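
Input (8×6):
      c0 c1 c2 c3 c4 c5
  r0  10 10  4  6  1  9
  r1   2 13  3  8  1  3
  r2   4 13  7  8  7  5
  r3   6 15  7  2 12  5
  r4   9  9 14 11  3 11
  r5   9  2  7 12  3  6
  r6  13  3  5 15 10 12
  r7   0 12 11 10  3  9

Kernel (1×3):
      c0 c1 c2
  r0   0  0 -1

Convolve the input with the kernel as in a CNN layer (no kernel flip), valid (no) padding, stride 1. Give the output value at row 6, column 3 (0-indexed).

-12

The receptive field on the input at this output position is [15 10 12]. Elementwise product with the kernel and sum: 12·-1.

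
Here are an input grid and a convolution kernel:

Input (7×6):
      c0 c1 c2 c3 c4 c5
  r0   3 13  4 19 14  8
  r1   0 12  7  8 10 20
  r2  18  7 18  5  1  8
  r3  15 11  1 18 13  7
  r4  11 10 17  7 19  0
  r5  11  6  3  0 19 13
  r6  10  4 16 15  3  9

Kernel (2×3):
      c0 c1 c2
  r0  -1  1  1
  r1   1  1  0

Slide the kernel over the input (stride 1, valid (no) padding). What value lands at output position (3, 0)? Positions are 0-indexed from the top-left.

18

The receptive field on the input at this output position is [15 11 1 / 11 10 17]. Elementwise product with the kernel and sum: 15·-1 + 11·1 + 1·1 + 11·1 + 10·1.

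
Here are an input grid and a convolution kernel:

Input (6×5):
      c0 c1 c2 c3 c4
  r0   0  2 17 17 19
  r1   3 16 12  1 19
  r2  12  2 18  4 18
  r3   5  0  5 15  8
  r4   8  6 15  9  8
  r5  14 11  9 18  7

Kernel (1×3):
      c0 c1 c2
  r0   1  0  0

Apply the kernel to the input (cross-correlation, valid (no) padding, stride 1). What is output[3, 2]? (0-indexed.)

The receptive field on the input at this output position is [5 15 8]. Elementwise product with the kernel and sum: 5·1.

5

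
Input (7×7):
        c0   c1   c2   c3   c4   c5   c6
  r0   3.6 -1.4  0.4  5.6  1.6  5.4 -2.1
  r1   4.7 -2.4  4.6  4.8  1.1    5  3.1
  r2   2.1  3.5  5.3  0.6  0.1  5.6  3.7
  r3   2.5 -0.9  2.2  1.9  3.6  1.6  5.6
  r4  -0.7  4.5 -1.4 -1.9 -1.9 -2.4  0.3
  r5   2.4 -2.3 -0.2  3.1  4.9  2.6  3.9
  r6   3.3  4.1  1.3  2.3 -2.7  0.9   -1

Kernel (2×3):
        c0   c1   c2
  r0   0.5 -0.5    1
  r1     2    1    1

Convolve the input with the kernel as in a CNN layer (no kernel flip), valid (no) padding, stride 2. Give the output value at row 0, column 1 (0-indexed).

14.1

The receptive field on the input at this output position is [0.4 5.6 1.6 / 4.6 4.8 1.1]. Elementwise product with the kernel and sum: 0.4·0.5 + 5.6·-0.5 + 1.6·1 + 4.6·2 + 4.8·1 + 1.1·1.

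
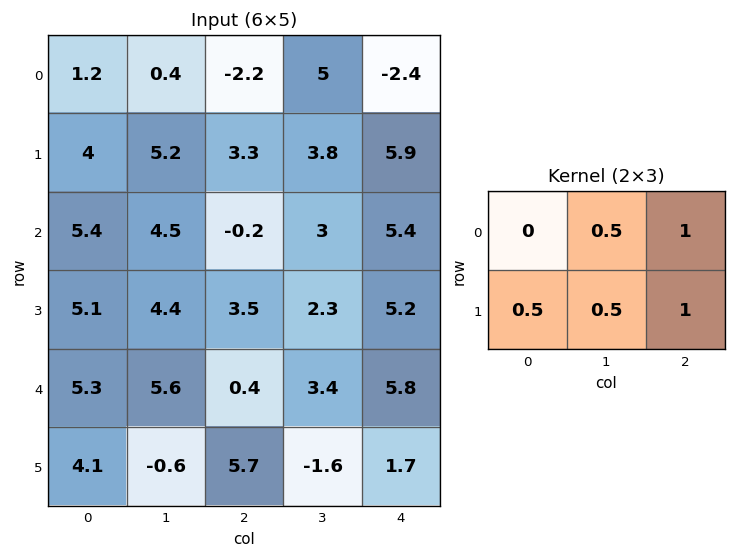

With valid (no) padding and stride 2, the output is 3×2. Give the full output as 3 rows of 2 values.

Output[0,0]: The receptive field on the input at this output position is [1.2 0.4 -2.2 / 4 5.2 3.3]. Elementwise product with the kernel and sum: 0.4·0.5 + -2.2·1 + 4·0.5 + 5.2·0.5 + 3.3·1.

5.9 9.55
10.3 15
10.65 11.25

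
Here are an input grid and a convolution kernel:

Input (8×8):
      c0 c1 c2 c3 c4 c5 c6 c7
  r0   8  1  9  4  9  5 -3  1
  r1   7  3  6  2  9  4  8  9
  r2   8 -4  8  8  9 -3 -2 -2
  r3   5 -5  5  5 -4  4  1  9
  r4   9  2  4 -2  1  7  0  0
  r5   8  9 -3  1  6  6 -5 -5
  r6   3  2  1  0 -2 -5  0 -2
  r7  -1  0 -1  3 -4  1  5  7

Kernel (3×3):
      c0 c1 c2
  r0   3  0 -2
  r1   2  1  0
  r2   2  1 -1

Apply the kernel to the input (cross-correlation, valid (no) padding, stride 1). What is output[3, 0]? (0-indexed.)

53

The receptive field on the input at this output position is [5 -5 5 / 9 2 4 / 8 9 -3]. Elementwise product with the kernel and sum: 5·3 + 5·-2 + 9·2 + 2·1 + 8·2 + 9·1 + -3·-1.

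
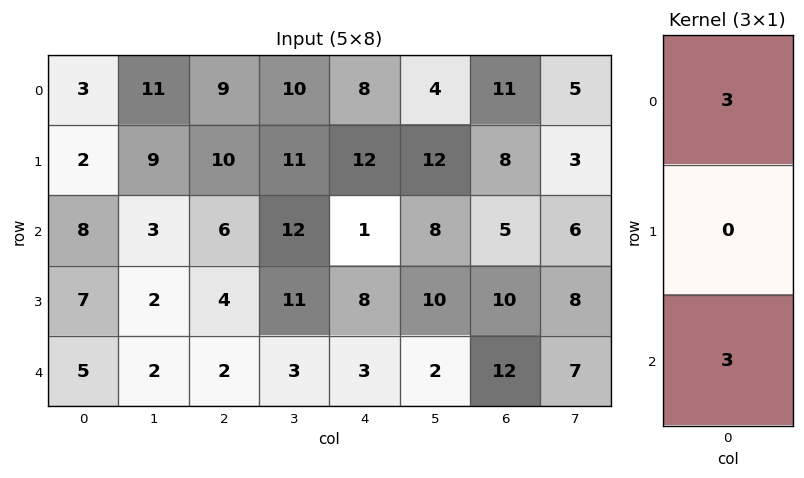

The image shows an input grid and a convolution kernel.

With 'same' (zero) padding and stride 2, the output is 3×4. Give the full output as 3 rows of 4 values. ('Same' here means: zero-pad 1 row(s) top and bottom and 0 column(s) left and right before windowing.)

6 30 36 24
27 42 60 54
21 12 24 30

Output[0,0]: The receptive field on the zero-padded input at this output position is [0 / 3 / 2]. Elementwise product with the kernel and sum: 0·3 + 2·3.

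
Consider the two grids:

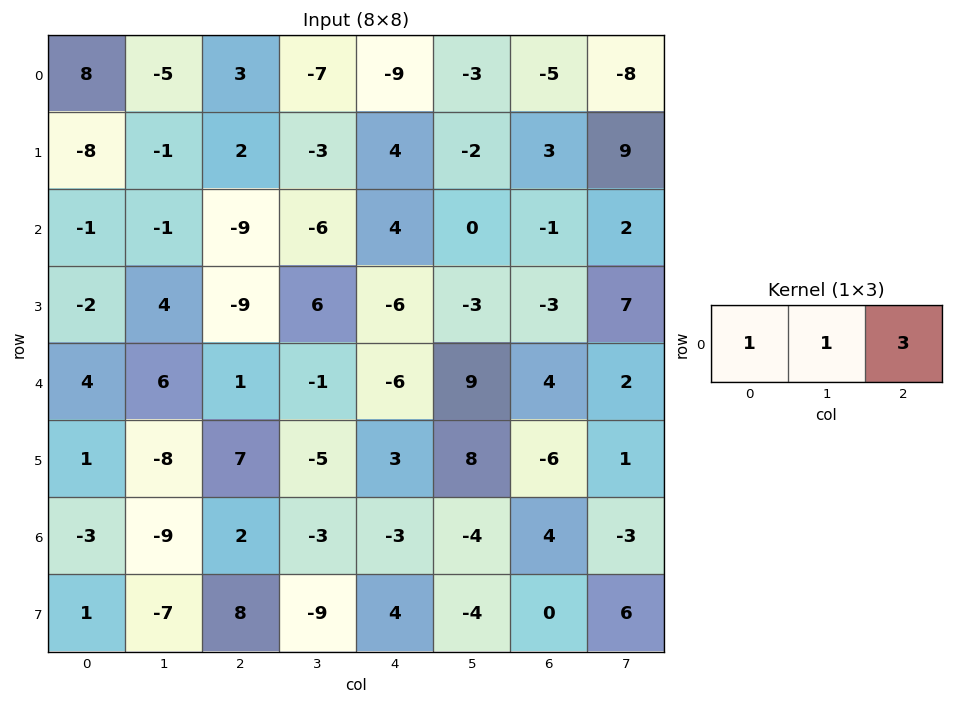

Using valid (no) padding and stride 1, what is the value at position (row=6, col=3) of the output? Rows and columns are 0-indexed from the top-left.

The receptive field on the input at this output position is [-3 -3 -4]. Elementwise product with the kernel and sum: -3·1 + -3·1 + -4·3.

-18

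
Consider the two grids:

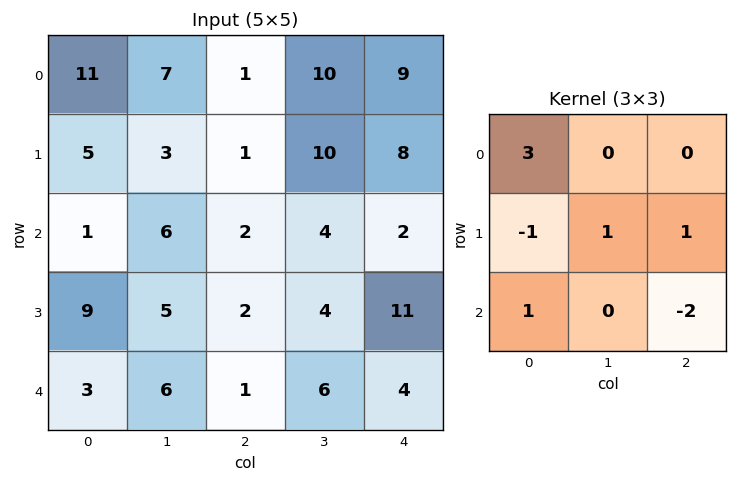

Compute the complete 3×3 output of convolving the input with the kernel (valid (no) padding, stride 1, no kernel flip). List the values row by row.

29 27 18
27 6 -13
2 13 12

Output[0,0]: The receptive field on the input at this output position is [11 7 1 / 5 3 1 / 1 6 2]. Elementwise product with the kernel and sum: 11·3 + 5·-1 + 3·1 + 1·1 + 1·1 + 2·-2.
Output[0,1]: The receptive field on the input at this output position is [7 1 10 / 3 1 10 / 6 2 4]. Elementwise product with the kernel and sum: 7·3 + 3·-1 + 1·1 + 10·1 + 6·1 + 4·-2.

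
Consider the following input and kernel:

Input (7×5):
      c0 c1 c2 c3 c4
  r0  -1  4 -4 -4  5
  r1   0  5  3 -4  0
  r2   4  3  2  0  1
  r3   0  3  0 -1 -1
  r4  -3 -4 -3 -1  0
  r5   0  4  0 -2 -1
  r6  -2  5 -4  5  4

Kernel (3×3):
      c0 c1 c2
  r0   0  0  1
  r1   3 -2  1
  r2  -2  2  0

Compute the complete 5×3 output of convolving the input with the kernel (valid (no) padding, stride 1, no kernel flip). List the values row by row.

Output[0,0]: The receptive field on the input at this output position is [-1 4 -4 / 0 5 3 / 4 3 2]. Elementwise product with the kernel and sum: -4·1 + 0·3 + 5·-2 + 3·1 + 4·-2 + 3·2.
Output[0,1]: The receptive field on the input at this output position is [4 -4 -4 / 5 3 -4 / 3 2 0]. Elementwise product with the kernel and sum: -4·1 + 5·3 + 3·-2 + -4·1 + 3·-2 + 2·2.

-13 -1 18
17 -5 5
-6 10 6
4 -16 -12
3 -9 21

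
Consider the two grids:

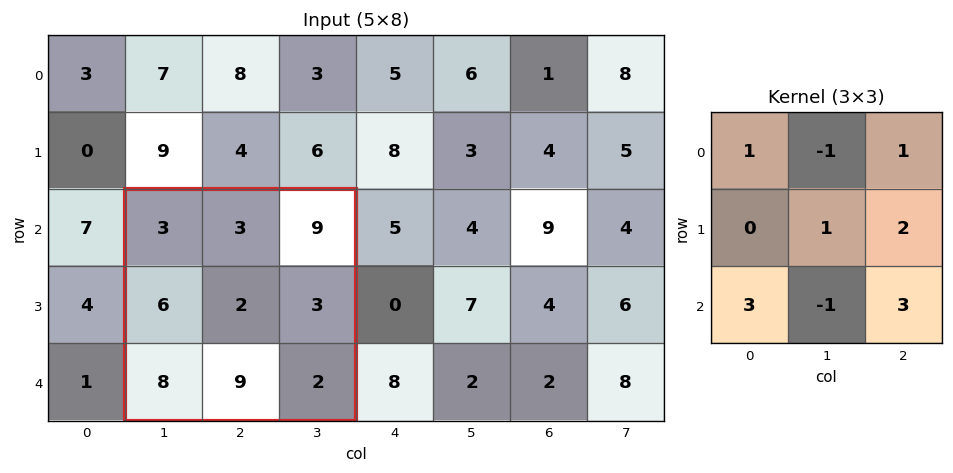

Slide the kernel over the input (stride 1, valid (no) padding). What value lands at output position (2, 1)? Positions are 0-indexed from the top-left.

38

The receptive field on the input at this output position is [3 3 9 / 6 2 3 / 8 9 2]. Elementwise product with the kernel and sum: 3·1 + 3·-1 + 9·1 + 2·1 + 3·2 + 8·3 + 9·-1 + 2·3.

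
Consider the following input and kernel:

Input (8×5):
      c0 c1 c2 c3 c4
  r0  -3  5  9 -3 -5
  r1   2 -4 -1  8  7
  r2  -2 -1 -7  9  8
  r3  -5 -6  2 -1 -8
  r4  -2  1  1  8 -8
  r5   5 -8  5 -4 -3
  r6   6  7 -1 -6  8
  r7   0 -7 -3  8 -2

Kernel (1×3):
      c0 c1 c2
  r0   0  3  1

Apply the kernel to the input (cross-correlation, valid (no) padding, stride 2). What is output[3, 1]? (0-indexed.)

-10

The receptive field on the input at this output position is [-1 -6 8]. Elementwise product with the kernel and sum: -6·3 + 8·1.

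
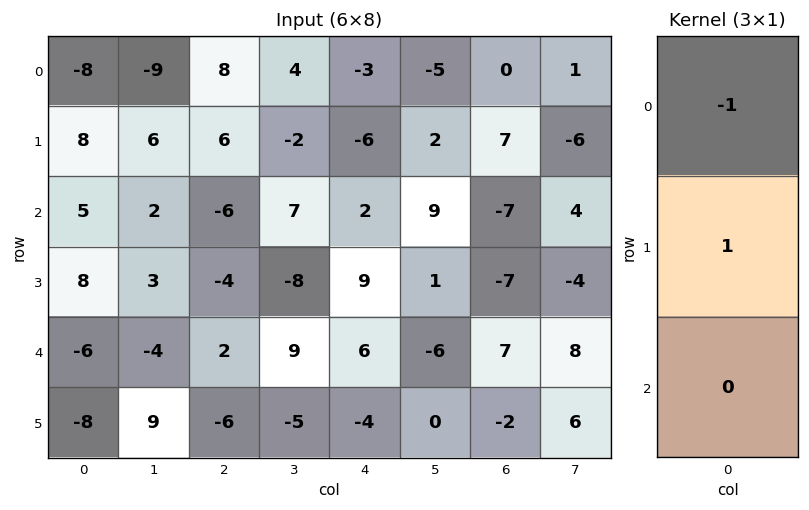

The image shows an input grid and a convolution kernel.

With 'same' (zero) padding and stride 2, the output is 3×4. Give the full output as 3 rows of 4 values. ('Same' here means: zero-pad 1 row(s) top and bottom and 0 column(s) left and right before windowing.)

Output[0,0]: The receptive field on the zero-padded input at this output position is [0 / -8 / 8]. Elementwise product with the kernel and sum: 0·-1 + -8·1.
Output[0,1]: The receptive field on the zero-padded input at this output position is [0 / 8 / 6]. Elementwise product with the kernel and sum: 0·-1 + 8·1.

-8 8 -3 0
-3 -12 8 -14
-14 6 -3 14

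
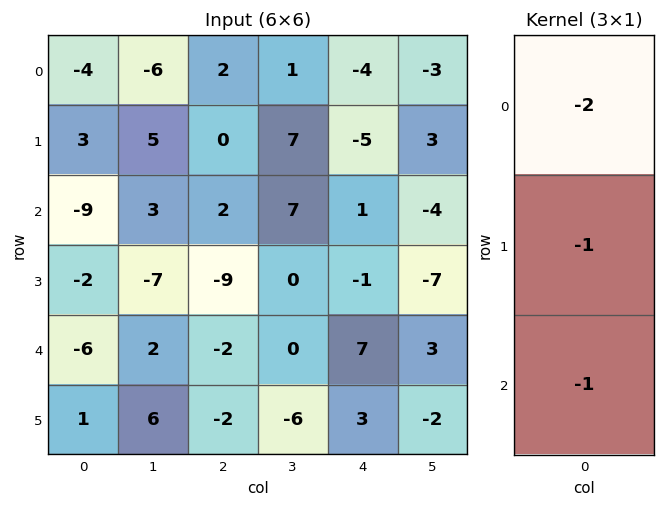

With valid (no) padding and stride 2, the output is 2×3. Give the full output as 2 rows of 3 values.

Output[0,0]: The receptive field on the input at this output position is [-4 / 3 / -9]. Elementwise product with the kernel and sum: -4·-2 + 3·-1 + -9·-1.
Output[0,1]: The receptive field on the input at this output position is [2 / 0 / 2]. Elementwise product with the kernel and sum: 2·-2 + 0·-1 + 2·-1.

14 -6 12
26 7 -8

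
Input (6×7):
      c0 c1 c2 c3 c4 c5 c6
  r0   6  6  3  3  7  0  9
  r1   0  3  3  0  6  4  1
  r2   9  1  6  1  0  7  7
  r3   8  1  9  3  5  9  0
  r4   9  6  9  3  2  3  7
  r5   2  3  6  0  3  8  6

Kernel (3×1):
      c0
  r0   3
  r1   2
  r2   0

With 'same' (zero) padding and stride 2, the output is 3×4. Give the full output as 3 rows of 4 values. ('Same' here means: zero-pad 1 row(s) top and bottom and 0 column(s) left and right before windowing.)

12 6 14 18
18 21 18 17
42 45 19 14

Output[0,0]: The receptive field on the zero-padded input at this output position is [0 / 6 / 0]. Elementwise product with the kernel and sum: 0·3 + 6·2.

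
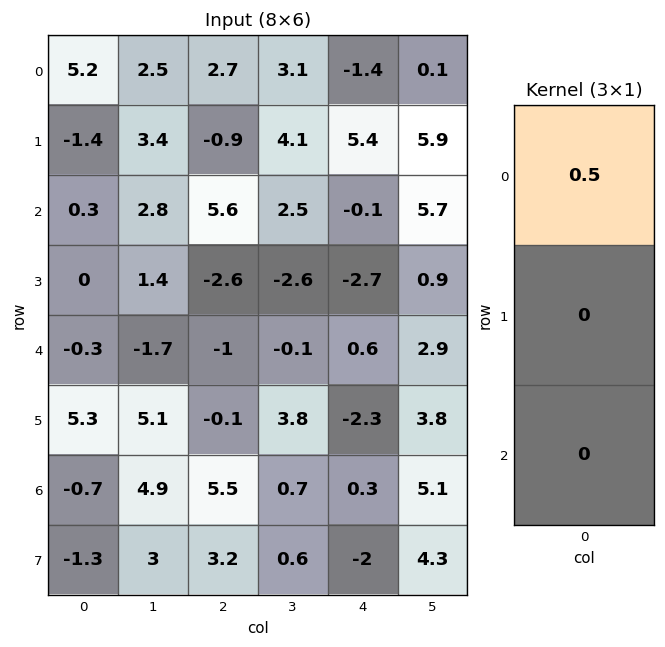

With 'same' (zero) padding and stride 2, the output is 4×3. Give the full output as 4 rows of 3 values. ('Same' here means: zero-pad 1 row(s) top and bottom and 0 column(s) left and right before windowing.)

Output[0,0]: The receptive field on the zero-padded input at this output position is [0 / 5.2 / -1.4]. Elementwise product with the kernel and sum: 0·0.5.

0 0 0
-0.7 -0.45 2.7
0 -1.3 -1.35
2.65 -0.05 -1.15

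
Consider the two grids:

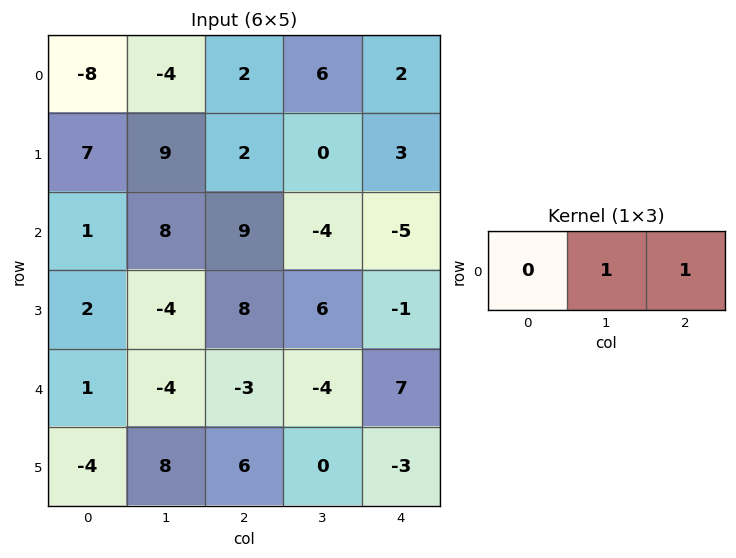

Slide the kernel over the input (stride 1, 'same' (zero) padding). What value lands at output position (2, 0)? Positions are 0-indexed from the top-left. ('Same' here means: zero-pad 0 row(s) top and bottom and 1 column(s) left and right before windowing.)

The receptive field on the zero-padded input at this output position is [0 1 8]. Elementwise product with the kernel and sum: 1·1 + 8·1.

9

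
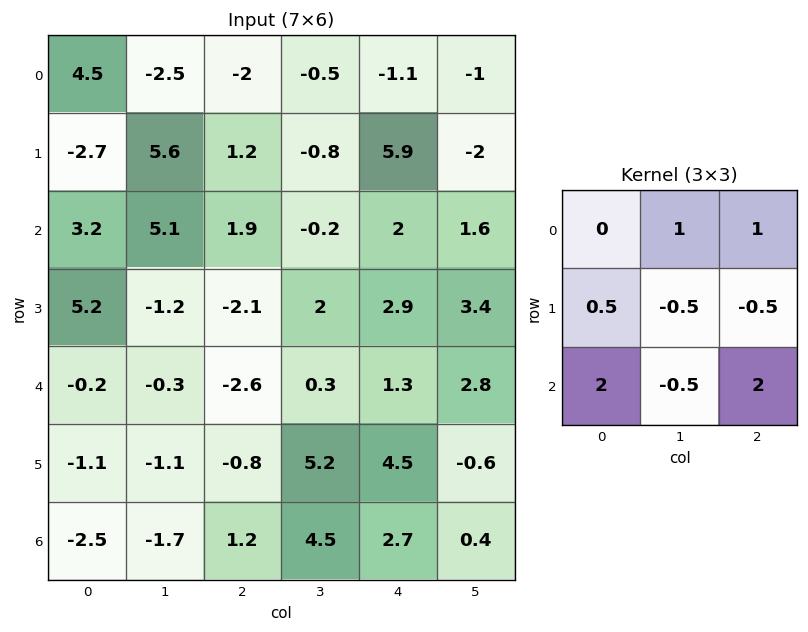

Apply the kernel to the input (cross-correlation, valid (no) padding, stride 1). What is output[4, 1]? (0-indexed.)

The receptive field on the input at this output position is [-0.3 -2.6 0.3 / -1.1 -0.8 5.2 / -1.7 1.2 4.5]. Elementwise product with the kernel and sum: -2.6·1 + 0.3·1 + -1.1·0.5 + -0.8·-0.5 + 5.2·-0.5 + -1.7·2 + 1.2·-0.5 + 4.5·2.

-0.05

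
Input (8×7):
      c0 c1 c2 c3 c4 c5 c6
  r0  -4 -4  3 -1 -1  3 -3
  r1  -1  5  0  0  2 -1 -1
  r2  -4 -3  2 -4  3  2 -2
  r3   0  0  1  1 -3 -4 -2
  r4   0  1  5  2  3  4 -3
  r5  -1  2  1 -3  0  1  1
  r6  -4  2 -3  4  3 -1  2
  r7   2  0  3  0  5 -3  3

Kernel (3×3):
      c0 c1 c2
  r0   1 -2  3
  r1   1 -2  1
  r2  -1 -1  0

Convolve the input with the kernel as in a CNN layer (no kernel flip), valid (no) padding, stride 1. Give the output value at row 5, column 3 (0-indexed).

-8

The receptive field on the input at this output position is [-3 0 1 / 4 3 -1 / 0 5 -3]. Elementwise product with the kernel and sum: -3·1 + 0·-2 + 1·3 + 4·1 + 3·-2 + -1·1 + 0·-1 + 5·-1.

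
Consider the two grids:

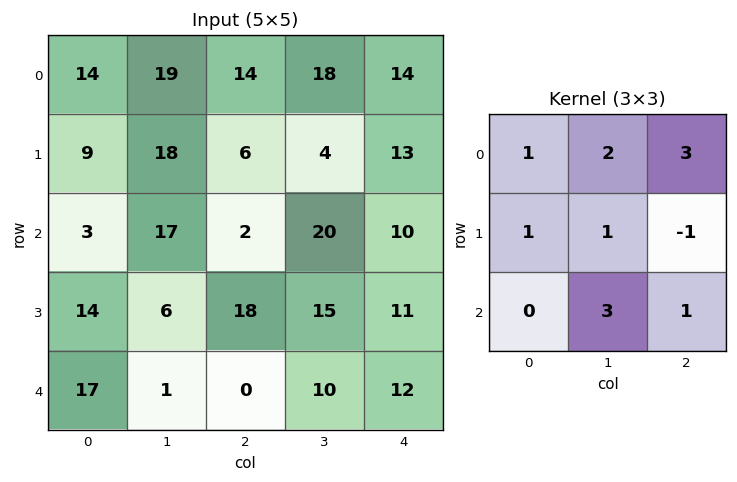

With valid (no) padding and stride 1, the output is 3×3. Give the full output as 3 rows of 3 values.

168 147 159
117 110 121
48 100 136

Output[0,0]: The receptive field on the input at this output position is [14 19 14 / 9 18 6 / 3 17 2]. Elementwise product with the kernel and sum: 14·1 + 19·2 + 14·3 + 9·1 + 18·1 + 6·-1 + 17·3 + 2·1.
Output[0,1]: The receptive field on the input at this output position is [19 14 18 / 18 6 4 / 17 2 20]. Elementwise product with the kernel and sum: 19·1 + 14·2 + 18·3 + 18·1 + 6·1 + 4·-1 + 2·3 + 20·1.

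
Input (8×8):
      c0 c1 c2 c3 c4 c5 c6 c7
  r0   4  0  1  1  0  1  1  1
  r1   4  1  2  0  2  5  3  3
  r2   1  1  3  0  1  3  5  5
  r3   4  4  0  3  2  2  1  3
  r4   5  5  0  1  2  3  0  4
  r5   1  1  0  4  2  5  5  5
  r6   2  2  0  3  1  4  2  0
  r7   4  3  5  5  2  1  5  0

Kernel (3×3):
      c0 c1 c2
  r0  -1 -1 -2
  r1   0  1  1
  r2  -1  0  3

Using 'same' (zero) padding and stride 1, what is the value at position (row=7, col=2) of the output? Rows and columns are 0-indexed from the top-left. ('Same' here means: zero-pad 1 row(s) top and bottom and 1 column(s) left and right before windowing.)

The receptive field on the zero-padded input at this output position is [2 0 3 / 3 5 5 / 0 0 0]. Elementwise product with the kernel and sum: 2·-1 + 0·-1 + 3·-2 + 5·1 + 5·1 + 0·-1 + 0·3.

2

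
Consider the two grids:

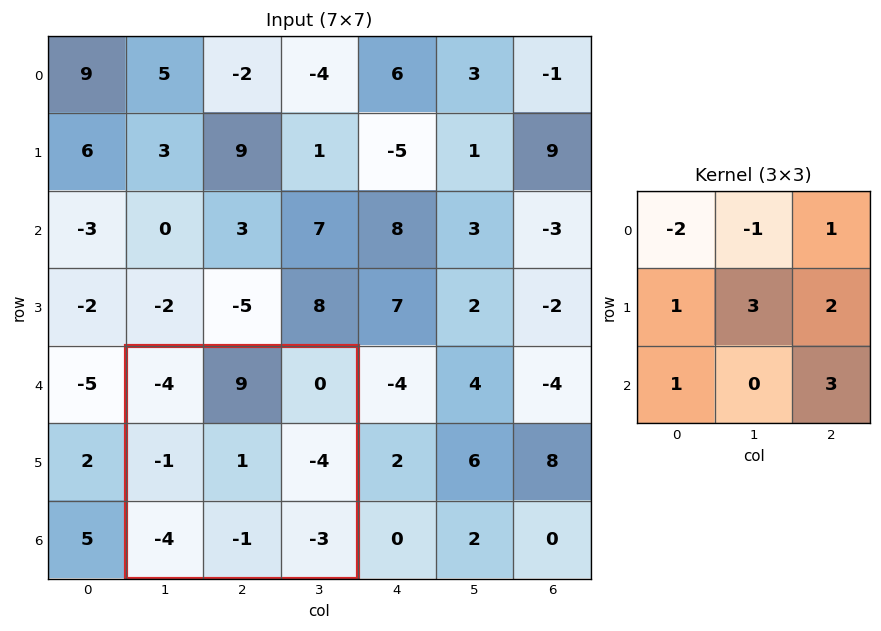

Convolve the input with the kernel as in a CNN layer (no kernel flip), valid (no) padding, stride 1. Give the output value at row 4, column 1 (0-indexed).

The receptive field on the input at this output position is [-4 9 0 / -1 1 -4 / -4 -1 -3]. Elementwise product with the kernel and sum: -4·-2 + 9·-1 + 0·1 + -1·1 + 1·3 + -4·2 + -4·1 + -3·3.

-20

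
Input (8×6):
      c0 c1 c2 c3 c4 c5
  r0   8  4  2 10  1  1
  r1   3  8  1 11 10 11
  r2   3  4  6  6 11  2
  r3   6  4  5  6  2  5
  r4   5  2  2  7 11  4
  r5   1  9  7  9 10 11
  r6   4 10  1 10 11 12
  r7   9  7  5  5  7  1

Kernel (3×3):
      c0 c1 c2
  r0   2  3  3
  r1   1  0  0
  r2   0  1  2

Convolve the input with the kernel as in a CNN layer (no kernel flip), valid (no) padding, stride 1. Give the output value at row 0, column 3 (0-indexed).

52

The receptive field on the input at this output position is [10 1 1 / 11 10 11 / 6 11 2]. Elementwise product with the kernel and sum: 10·2 + 1·3 + 1·3 + 11·1 + 11·1 + 2·2.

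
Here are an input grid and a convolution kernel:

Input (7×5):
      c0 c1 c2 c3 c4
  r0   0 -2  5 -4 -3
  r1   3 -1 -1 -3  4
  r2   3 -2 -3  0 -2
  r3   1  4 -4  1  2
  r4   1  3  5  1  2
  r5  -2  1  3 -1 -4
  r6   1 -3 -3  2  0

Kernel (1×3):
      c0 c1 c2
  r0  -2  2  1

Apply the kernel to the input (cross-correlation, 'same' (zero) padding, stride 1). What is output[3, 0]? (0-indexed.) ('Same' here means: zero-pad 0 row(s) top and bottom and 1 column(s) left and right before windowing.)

6

The receptive field on the zero-padded input at this output position is [0 1 4]. Elementwise product with the kernel and sum: 0·-2 + 1·2 + 4·1.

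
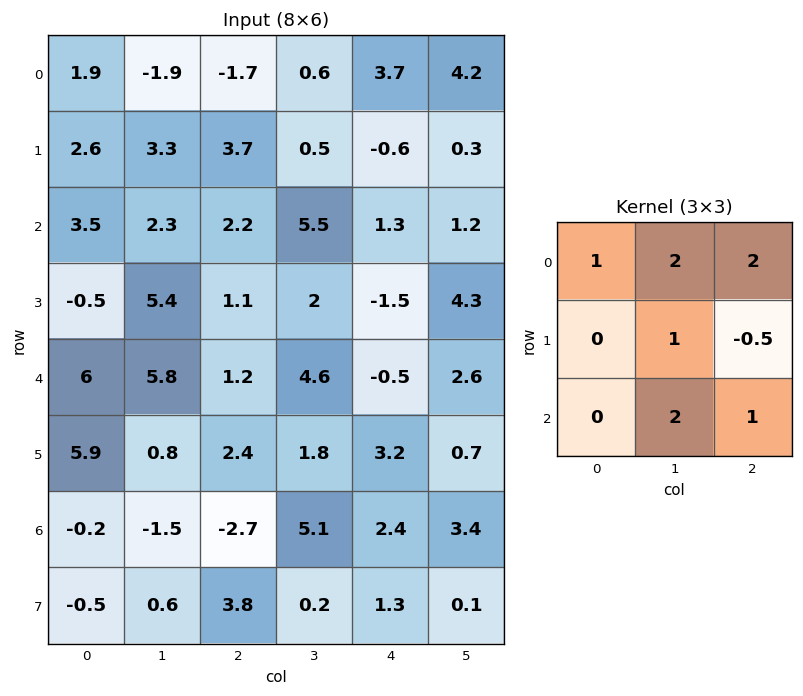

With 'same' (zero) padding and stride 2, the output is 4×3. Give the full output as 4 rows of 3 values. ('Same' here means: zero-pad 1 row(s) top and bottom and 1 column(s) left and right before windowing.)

Output[0,0]: The receptive field on the zero-padded input at this output position is [0 0 0 / 0 1.9 -1.9 / 0 2.6 3.3]. Elementwise product with the kernel and sum: 0·1 + 0·2 + 0·2 + 1.9·1 + -1.9·-0.5 + 2.6·2 + 3.3·1.
Output[0,1]: The receptive field on the zero-padded input at this output position is [0 0 0 / -1.9 -1.7 0.6 / 3.3 3.7 0.5]. Elementwise product with the kernel and sum: 0·1 + 0·2 + 0·2 + -1.7·1 + 0.6·-0.5 + 3.7·2 + 0.5·1.

11.35 5.9 0.7
18.55 15.35 1.9
25.5 17.1 12.9
13.55 11.75 13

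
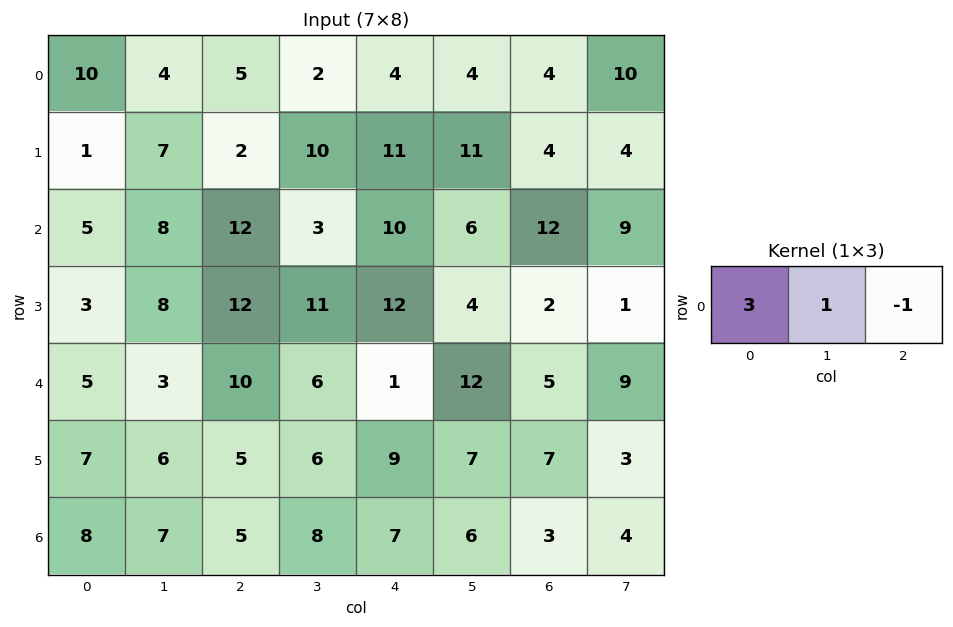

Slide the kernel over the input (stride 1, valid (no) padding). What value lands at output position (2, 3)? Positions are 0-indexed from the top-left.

The receptive field on the input at this output position is [3 10 6]. Elementwise product with the kernel and sum: 3·3 + 10·1 + 6·-1.

13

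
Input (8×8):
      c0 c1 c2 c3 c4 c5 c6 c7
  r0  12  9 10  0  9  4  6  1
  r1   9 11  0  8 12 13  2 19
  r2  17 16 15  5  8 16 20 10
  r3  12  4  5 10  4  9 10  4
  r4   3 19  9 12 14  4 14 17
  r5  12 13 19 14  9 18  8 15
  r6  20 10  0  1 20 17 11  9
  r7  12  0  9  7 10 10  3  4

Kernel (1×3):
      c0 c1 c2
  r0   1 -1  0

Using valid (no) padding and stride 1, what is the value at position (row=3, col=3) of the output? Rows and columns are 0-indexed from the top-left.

6

The receptive field on the input at this output position is [10 4 9]. Elementwise product with the kernel and sum: 10·1 + 4·-1.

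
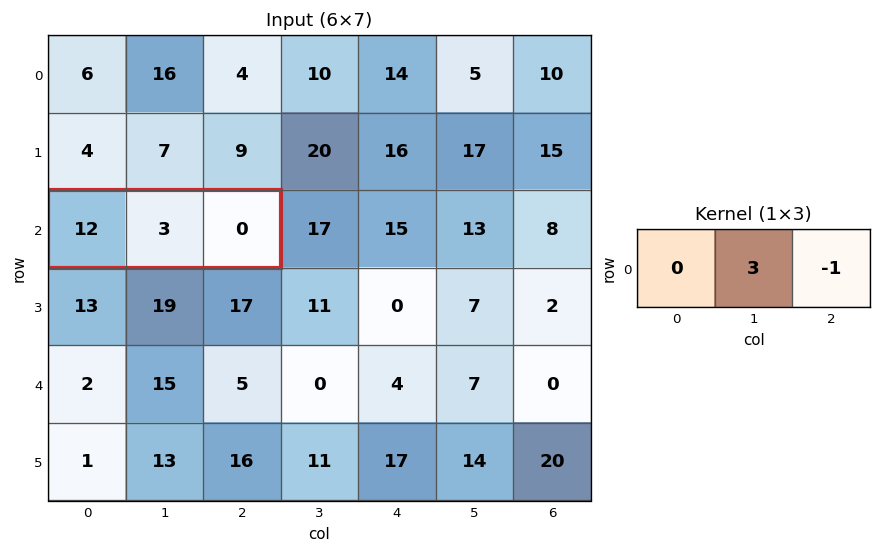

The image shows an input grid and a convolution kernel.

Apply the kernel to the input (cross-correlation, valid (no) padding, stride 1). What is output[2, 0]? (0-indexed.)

9

The receptive field on the input at this output position is [12 3 0]. Elementwise product with the kernel and sum: 3·3 + 0·-1.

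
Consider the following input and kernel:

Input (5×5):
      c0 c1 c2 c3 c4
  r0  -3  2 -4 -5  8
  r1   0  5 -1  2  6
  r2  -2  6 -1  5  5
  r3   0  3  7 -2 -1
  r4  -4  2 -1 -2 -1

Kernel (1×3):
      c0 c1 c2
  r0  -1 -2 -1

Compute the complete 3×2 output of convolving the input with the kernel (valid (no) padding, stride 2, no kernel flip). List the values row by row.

Output[0,0]: The receptive field on the input at this output position is [-3 2 -4]. Elementwise product with the kernel and sum: -3·-1 + 2·-2 + -4·-1.
Output[0,1]: The receptive field on the input at this output position is [-4 -5 8]. Elementwise product with the kernel and sum: -4·-1 + -5·-2 + 8·-1.

3 6
-9 -14
1 6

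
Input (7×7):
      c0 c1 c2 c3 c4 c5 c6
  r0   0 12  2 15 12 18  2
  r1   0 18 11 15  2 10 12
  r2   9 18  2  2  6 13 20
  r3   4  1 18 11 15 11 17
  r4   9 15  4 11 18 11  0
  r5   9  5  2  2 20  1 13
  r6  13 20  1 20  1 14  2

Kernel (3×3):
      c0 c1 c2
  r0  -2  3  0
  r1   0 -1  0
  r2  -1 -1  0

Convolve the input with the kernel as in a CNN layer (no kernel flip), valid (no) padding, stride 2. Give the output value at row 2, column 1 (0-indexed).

2

The receptive field on the input at this output position is [4 11 18 / 2 2 20 / 1 20 1]. Elementwise product with the kernel and sum: 4·-2 + 11·3 + 2·-1 + 1·-1 + 20·-1.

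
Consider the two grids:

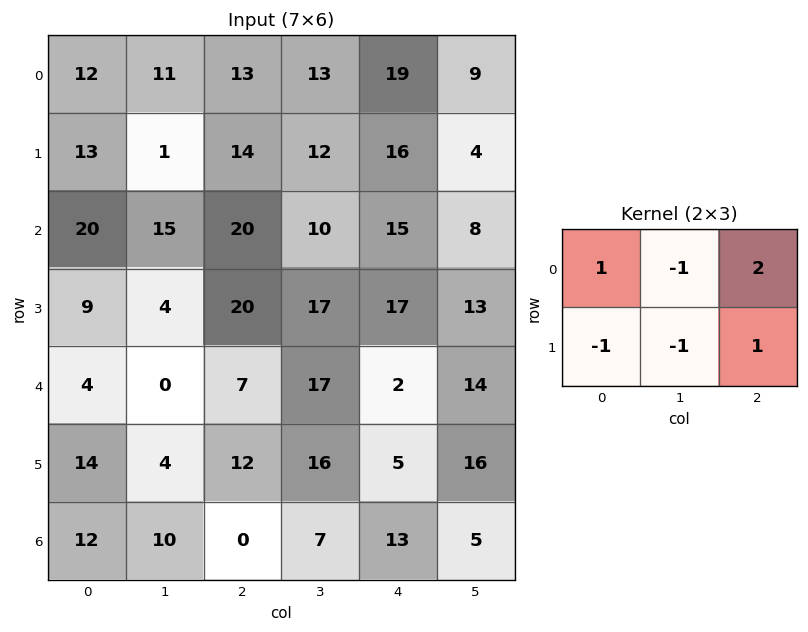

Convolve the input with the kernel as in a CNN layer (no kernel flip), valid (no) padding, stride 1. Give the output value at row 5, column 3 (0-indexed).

The receptive field on the input at this output position is [16 5 16 / 7 13 5]. Elementwise product with the kernel and sum: 16·1 + 5·-1 + 16·2 + 7·-1 + 13·-1 + 5·1.

28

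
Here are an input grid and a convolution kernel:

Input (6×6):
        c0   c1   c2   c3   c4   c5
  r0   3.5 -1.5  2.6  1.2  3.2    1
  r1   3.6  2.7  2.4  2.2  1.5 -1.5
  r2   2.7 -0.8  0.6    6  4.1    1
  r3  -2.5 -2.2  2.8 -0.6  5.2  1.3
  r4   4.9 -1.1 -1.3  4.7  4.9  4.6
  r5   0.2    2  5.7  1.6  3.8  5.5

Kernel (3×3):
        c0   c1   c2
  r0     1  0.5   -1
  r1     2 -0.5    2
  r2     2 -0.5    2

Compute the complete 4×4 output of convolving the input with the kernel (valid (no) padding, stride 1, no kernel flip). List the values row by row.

Output[0,0]: The receptive field on the input at this output position is [3.5 -1.5 2.6 / 3.6 2.7 2.4 / 2.7 -0.8 0.6]. Elementwise product with the kernel and sum: 3.5·1 + -1.5·0.5 + 2.6·-1 + 3.6·2 + 2.7·-0.5 + 2.4·2 + 2.7·2 + -0.8·-0.5 + 0.6·2.

17.8 17.3 13.1 14.4
11.25 4.8 24.7 15.2
11.15 -5.65 20.65 22
12.15 12 20.35 29.15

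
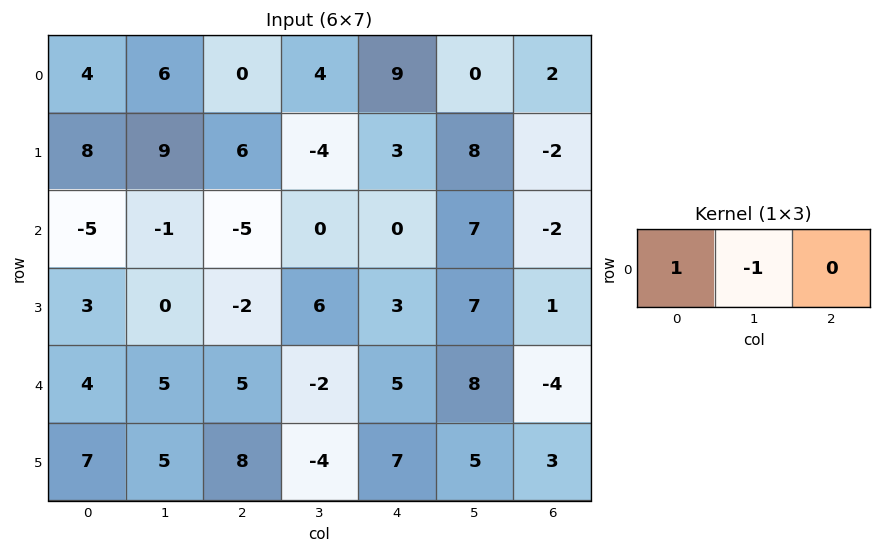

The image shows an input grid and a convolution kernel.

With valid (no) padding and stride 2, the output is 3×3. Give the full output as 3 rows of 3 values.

-2 -4 9
-4 -5 -7
-1 7 -3

Output[0,0]: The receptive field on the input at this output position is [4 6 0]. Elementwise product with the kernel and sum: 4·1 + 6·-1.
Output[0,1]: The receptive field on the input at this output position is [0 4 9]. Elementwise product with the kernel and sum: 0·1 + 4·-1.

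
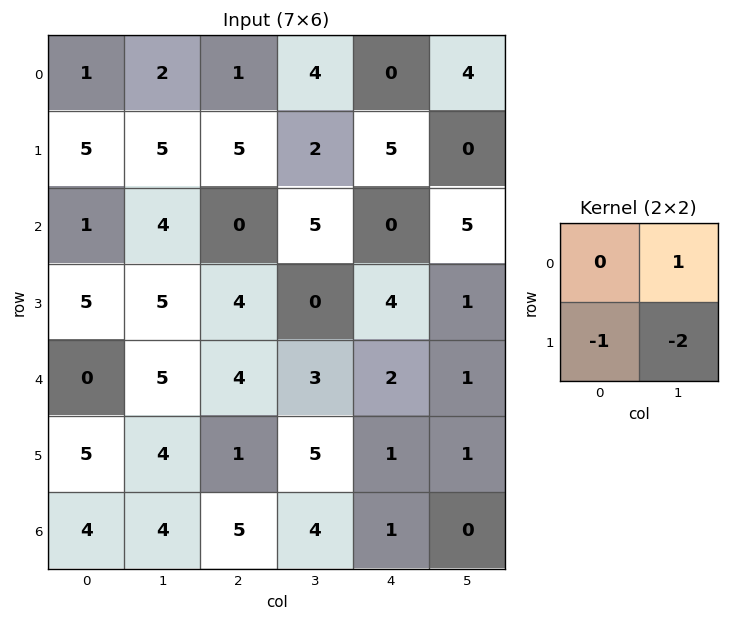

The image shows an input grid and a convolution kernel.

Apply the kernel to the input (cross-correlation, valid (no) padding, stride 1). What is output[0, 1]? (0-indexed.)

The receptive field on the input at this output position is [2 1 / 5 5]. Elementwise product with the kernel and sum: 1·1 + 5·-1 + 5·-2.

-14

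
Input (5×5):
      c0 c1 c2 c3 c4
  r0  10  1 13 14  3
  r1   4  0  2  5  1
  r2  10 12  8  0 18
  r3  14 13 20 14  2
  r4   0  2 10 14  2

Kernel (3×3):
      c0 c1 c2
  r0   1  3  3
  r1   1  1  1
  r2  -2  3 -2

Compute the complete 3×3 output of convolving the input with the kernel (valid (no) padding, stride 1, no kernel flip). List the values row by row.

58 89 20
11 47 44
103 81 116

Output[0,0]: The receptive field on the input at this output position is [10 1 13 / 4 0 2 / 10 12 8]. Elementwise product with the kernel and sum: 10·1 + 1·3 + 13·3 + 4·1 + 0·1 + 2·1 + 10·-2 + 12·3 + 8·-2.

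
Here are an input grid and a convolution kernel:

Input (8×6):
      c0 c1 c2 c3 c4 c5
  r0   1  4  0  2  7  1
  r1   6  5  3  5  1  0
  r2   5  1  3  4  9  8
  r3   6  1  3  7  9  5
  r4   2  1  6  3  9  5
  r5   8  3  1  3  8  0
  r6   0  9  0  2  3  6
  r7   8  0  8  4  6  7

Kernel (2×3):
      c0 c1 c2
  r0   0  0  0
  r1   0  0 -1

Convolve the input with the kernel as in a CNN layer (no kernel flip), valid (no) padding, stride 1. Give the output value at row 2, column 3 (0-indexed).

-5

The receptive field on the input at this output position is [4 9 8 / 7 9 5]. Elementwise product with the kernel and sum: 5·-1.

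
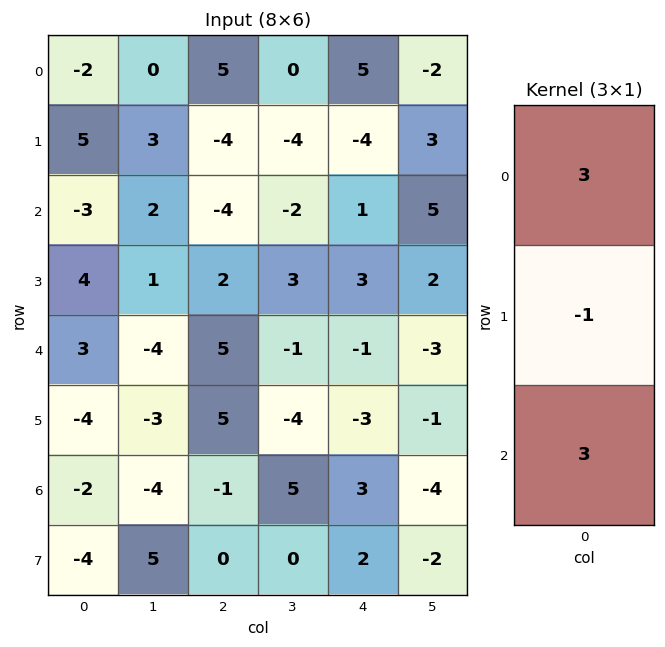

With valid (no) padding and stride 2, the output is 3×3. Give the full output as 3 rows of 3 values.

-20 7 22
-4 1 -3
7 7 9

Output[0,0]: The receptive field on the input at this output position is [-2 / 5 / -3]. Elementwise product with the kernel and sum: -2·3 + 5·-1 + -3·3.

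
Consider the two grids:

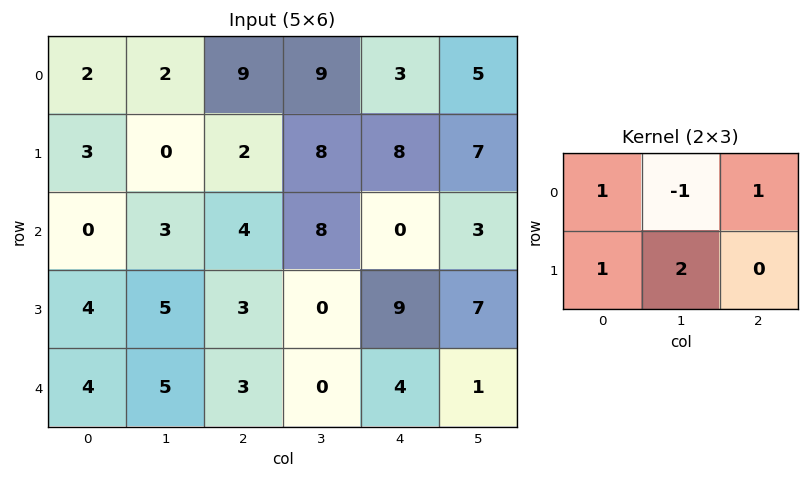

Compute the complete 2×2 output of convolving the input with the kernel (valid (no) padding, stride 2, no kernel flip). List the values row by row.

12 21
15 -1

Output[0,0]: The receptive field on the input at this output position is [2 2 9 / 3 0 2]. Elementwise product with the kernel and sum: 2·1 + 2·-1 + 9·1 + 3·1 + 0·2.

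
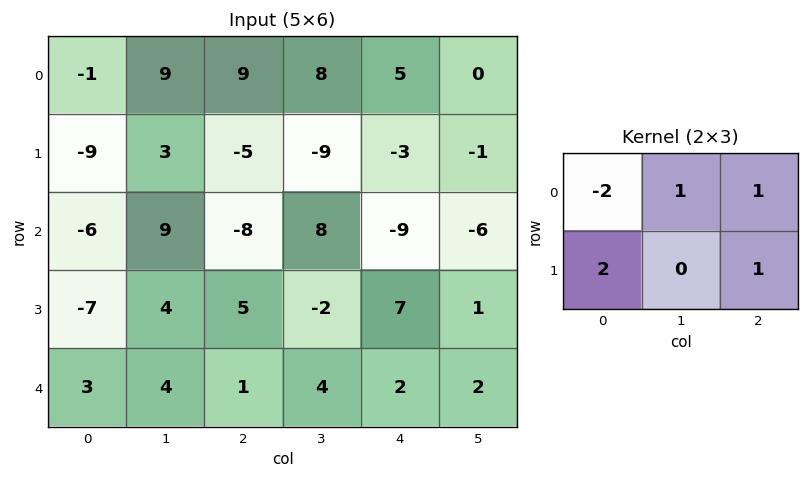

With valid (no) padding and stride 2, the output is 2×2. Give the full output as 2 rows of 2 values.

-3 -18
4 32

Output[0,0]: The receptive field on the input at this output position is [-1 9 9 / -9 3 -5]. Elementwise product with the kernel and sum: -1·-2 + 9·1 + 9·1 + -9·2 + -5·1.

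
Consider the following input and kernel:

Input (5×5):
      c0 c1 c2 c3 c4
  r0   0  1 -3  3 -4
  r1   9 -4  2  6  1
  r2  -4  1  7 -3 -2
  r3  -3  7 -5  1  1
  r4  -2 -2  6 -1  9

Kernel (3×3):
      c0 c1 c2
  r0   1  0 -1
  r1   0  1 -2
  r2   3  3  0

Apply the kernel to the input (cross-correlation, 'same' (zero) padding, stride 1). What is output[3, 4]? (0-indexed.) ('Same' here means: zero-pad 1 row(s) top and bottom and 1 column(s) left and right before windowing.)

The receptive field on the zero-padded input at this output position is [-3 -2 0 / 1 1 0 / -1 9 0]. Elementwise product with the kernel and sum: -3·1 + 0·-1 + 1·1 + 0·-2 + -1·3 + 9·3.

22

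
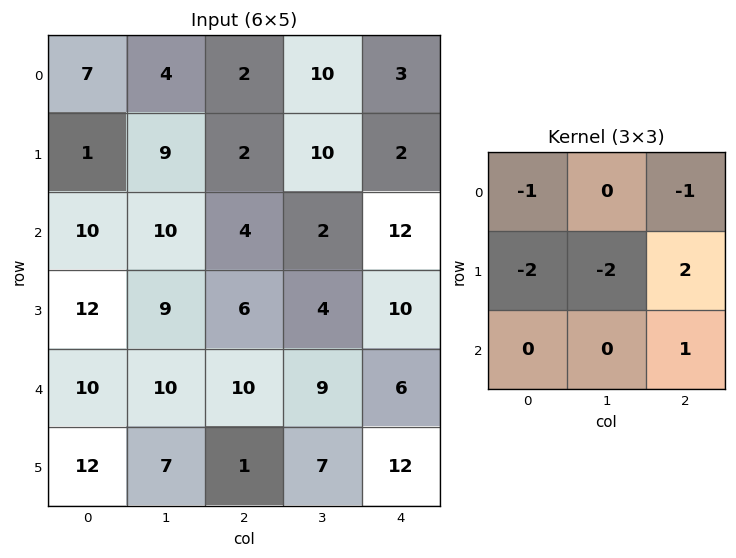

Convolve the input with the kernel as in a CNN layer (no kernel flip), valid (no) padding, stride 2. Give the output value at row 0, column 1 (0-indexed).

-13

The receptive field on the input at this output position is [2 10 3 / 2 10 2 / 4 2 12]. Elementwise product with the kernel and sum: 2·-1 + 3·-1 + 2·-2 + 10·-2 + 2·2 + 12·1.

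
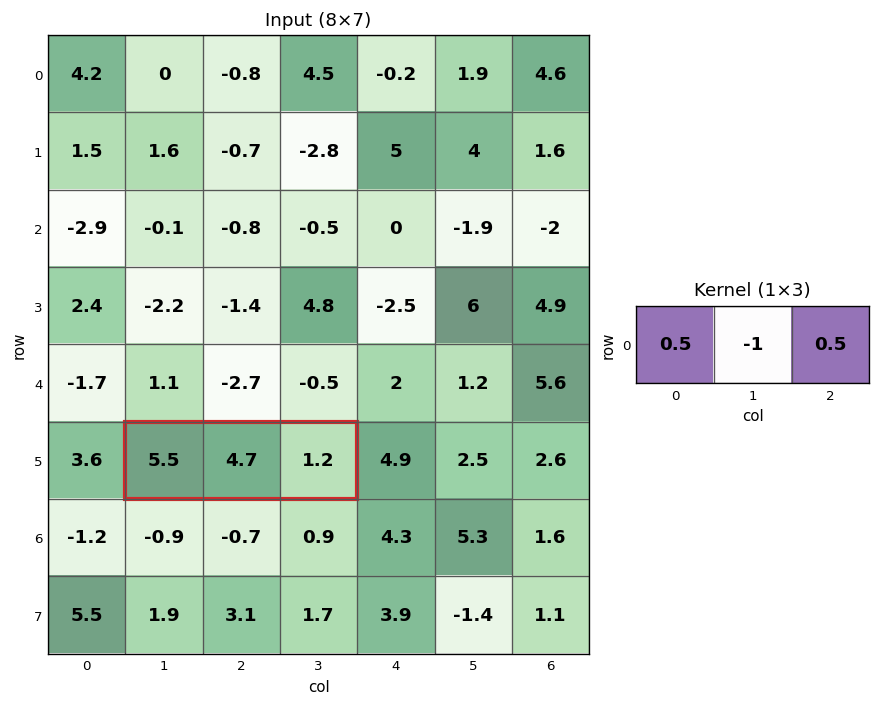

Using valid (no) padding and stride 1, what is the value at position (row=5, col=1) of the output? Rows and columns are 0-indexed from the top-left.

-1.35

The receptive field on the input at this output position is [5.5 4.7 1.2]. Elementwise product with the kernel and sum: 5.5·0.5 + 4.7·-1 + 1.2·0.5.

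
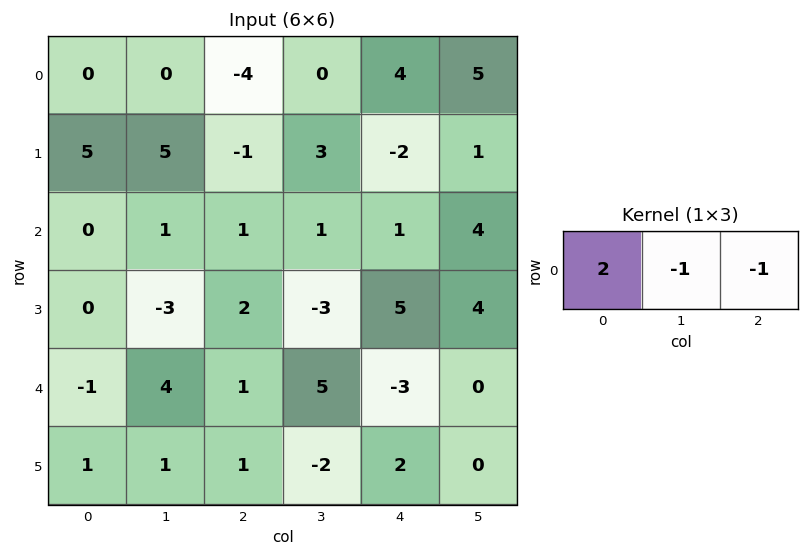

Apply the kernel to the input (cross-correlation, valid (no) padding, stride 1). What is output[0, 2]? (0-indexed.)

The receptive field on the input at this output position is [-4 0 4]. Elementwise product with the kernel and sum: -4·2 + 0·-1 + 4·-1.

-12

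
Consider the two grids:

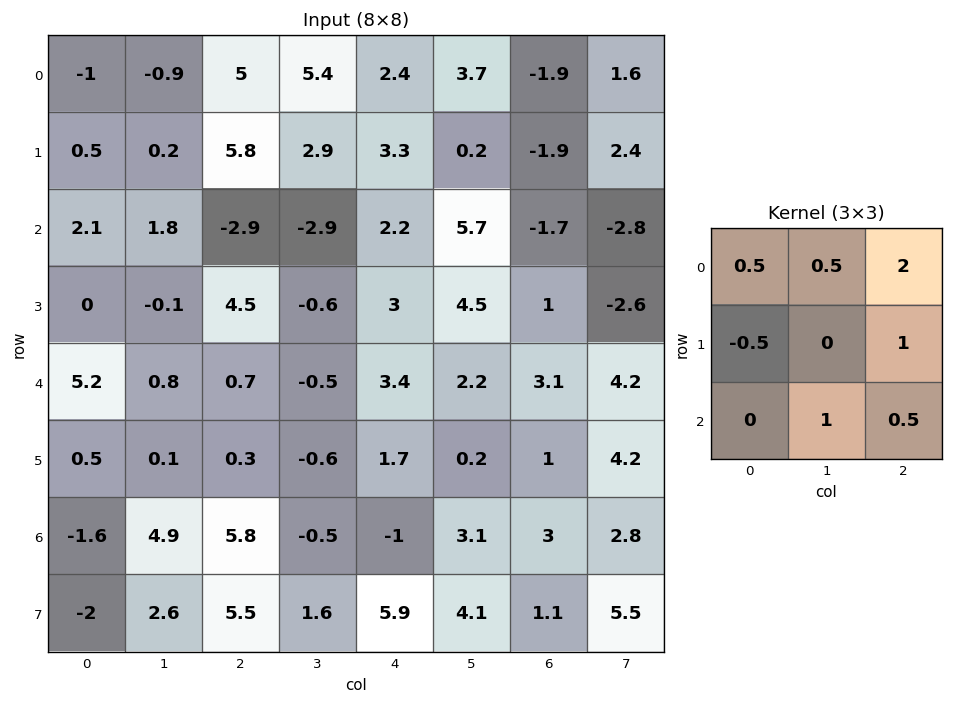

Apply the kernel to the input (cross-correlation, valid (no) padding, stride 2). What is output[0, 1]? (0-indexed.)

8.6

The receptive field on the input at this output position is [5 5.4 2.4 / 5.8 2.9 3.3 / -2.9 -2.9 2.2]. Elementwise product with the kernel and sum: 5·0.5 + 5.4·0.5 + 2.4·2 + 5.8·-0.5 + 3.3·1 + -2.9·1 + 2.2·0.5.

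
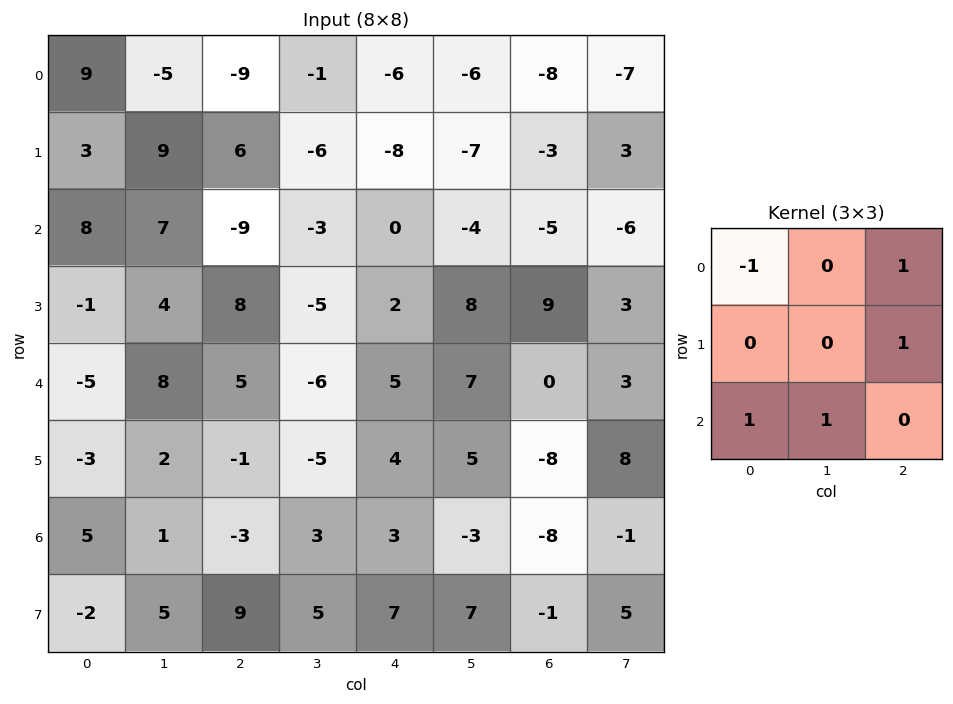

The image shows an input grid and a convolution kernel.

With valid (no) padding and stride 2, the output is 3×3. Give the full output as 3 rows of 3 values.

3 -17 -9
-6 10 16
15 4 -13

Output[0,0]: The receptive field on the input at this output position is [9 -5 -9 / 3 9 6 / 8 7 -9]. Elementwise product with the kernel and sum: 9·-1 + -9·1 + 6·1 + 8·1 + 7·1.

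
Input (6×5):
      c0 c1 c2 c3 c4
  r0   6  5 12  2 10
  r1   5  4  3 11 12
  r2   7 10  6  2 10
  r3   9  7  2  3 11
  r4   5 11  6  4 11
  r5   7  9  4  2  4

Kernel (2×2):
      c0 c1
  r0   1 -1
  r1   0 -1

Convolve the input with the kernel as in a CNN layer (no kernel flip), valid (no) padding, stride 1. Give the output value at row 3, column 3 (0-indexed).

-19

The receptive field on the input at this output position is [3 11 / 4 11]. Elementwise product with the kernel and sum: 3·1 + 11·-1 + 11·-1.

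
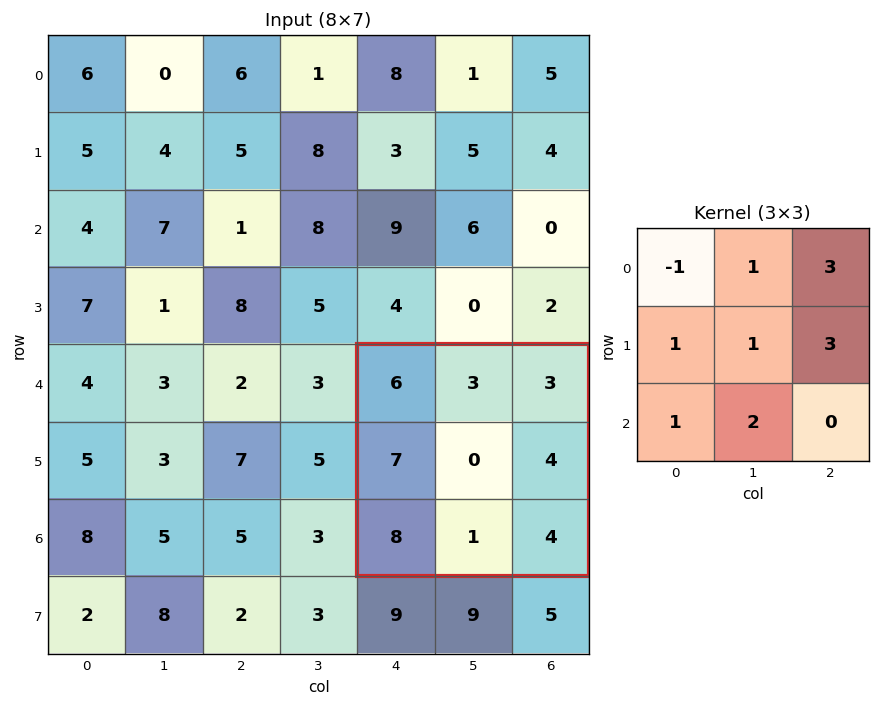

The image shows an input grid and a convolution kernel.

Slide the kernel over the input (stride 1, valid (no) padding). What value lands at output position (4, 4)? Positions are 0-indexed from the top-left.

35

The receptive field on the input at this output position is [6 3 3 / 7 0 4 / 8 1 4]. Elementwise product with the kernel and sum: 6·-1 + 3·1 + 3·3 + 7·1 + 0·1 + 4·3 + 8·1 + 1·2.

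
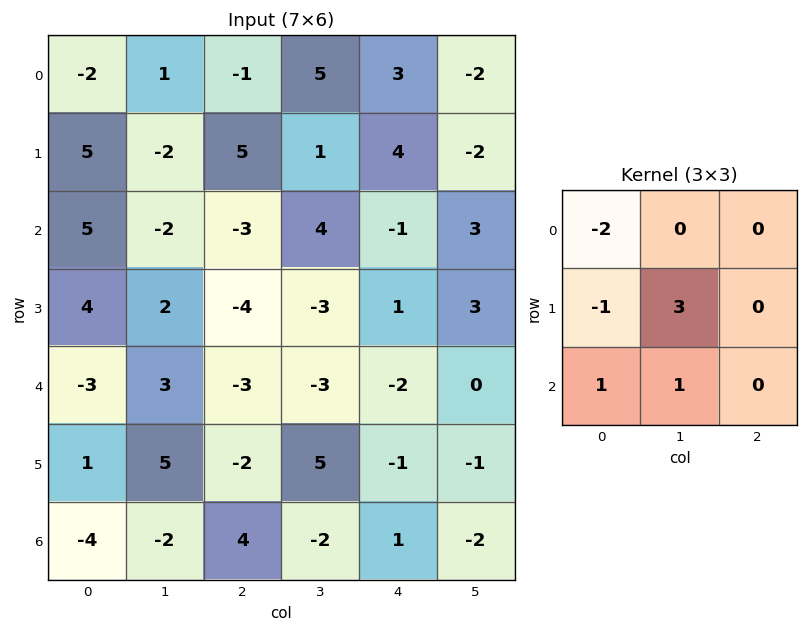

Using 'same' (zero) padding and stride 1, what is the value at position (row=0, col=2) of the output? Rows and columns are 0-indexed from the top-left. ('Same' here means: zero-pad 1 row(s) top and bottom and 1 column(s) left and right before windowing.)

The receptive field on the zero-padded input at this output position is [0 0 0 / 1 -1 5 / -2 5 1]. Elementwise product with the kernel and sum: 0·-2 + 1·-1 + -1·3 + -2·1 + 5·1.

-1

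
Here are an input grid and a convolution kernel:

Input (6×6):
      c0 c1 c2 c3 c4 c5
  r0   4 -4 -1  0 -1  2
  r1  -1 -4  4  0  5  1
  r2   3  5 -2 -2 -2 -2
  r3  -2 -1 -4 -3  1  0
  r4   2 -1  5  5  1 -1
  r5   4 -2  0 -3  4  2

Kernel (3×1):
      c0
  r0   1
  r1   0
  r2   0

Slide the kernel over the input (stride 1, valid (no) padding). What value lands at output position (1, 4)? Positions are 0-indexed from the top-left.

5

The receptive field on the input at this output position is [5 / -2 / 1]. Elementwise product with the kernel and sum: 5·1.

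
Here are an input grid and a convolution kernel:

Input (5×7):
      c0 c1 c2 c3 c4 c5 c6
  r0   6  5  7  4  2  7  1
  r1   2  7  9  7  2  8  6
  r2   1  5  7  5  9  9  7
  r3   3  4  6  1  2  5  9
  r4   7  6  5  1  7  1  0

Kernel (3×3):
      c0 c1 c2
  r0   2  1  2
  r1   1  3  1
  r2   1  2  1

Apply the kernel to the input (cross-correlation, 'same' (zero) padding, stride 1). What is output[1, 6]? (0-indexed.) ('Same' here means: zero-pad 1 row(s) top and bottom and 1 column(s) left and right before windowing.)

64

The receptive field on the zero-padded input at this output position is [7 1 0 / 8 6 0 / 9 7 0]. Elementwise product with the kernel and sum: 7·2 + 1·1 + 0·2 + 8·1 + 6·3 + 0·1 + 9·1 + 7·2 + 0·1.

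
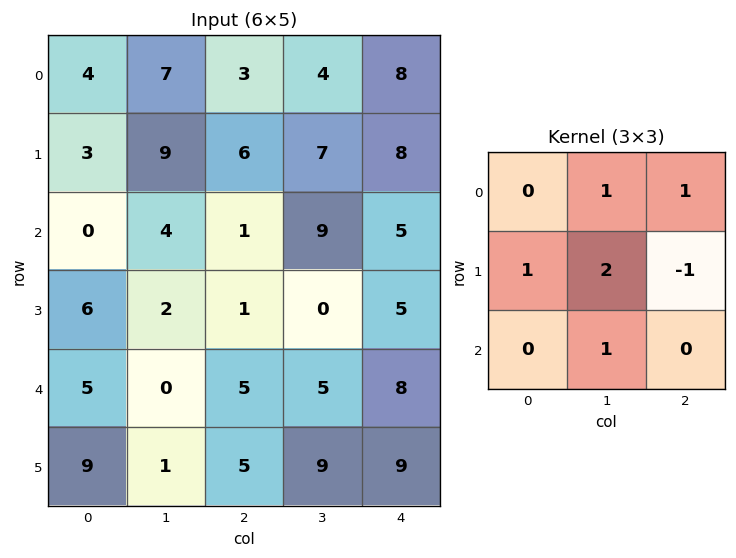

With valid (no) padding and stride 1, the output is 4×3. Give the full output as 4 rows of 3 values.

29 22 33
24 11 29
14 19 15
4 11 21

Output[0,0]: The receptive field on the input at this output position is [4 7 3 / 3 9 6 / 0 4 1]. Elementwise product with the kernel and sum: 7·1 + 3·1 + 3·1 + 9·2 + 6·-1 + 4·1.
Output[0,1]: The receptive field on the input at this output position is [7 3 4 / 9 6 7 / 4 1 9]. Elementwise product with the kernel and sum: 3·1 + 4·1 + 9·1 + 6·2 + 7·-1 + 1·1.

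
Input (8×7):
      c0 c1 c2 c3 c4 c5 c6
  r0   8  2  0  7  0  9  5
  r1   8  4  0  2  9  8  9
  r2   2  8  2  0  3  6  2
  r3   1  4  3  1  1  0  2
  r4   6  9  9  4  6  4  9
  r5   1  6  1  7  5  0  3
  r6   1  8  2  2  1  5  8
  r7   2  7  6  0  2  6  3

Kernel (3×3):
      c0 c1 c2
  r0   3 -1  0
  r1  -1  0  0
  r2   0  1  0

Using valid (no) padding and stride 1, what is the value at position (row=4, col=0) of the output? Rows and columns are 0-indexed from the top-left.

16

The receptive field on the input at this output position is [6 9 9 / 1 6 1 / 1 8 2]. Elementwise product with the kernel and sum: 6·3 + 9·-1 + 1·-1 + 8·1.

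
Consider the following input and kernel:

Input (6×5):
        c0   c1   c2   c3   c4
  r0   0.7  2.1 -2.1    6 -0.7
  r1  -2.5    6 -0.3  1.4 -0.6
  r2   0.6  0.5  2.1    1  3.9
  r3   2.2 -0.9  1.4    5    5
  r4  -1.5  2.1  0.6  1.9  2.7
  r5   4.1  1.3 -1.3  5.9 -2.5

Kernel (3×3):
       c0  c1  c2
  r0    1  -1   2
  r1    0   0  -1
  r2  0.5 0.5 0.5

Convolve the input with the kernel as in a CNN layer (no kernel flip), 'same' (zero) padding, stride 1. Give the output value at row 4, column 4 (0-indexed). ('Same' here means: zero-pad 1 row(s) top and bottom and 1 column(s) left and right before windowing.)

The receptive field on the zero-padded input at this output position is [5 5 0 / 1.9 2.7 0 / 5.9 -2.5 0]. Elementwise product with the kernel and sum: 5·1 + 5·-1 + 0·2 + 0·-1 + 5.9·0.5 + -2.5·0.5 + 0·0.5.

1.7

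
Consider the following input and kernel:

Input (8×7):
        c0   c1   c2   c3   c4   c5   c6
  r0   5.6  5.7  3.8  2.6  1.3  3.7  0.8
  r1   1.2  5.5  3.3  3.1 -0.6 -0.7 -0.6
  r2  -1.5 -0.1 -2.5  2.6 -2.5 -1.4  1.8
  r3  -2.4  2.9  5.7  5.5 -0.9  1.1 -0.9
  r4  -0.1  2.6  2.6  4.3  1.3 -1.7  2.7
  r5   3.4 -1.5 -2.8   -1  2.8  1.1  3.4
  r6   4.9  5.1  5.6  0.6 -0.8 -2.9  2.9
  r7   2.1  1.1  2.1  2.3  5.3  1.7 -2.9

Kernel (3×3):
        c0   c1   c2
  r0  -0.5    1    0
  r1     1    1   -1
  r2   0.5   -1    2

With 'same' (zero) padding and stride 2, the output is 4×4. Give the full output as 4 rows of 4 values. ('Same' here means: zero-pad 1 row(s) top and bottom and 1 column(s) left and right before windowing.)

Output[0,0]: The receptive field on the zero-padded input at this output position is [0 0 0 / 0 5.6 5.7 / 0 1.2 5.5]. Elementwise product with the kernel and sum: 0·-0.5 + 0·1 + 0·1 + 5.6·1 + 5.7·-1 + 0·0.5 + 1.2·-1 + 5.5·2.

9.7 12.55 0.95 4.75
8 2.1 5.2 1.6
-11.5 5.2 2.55 -3.3
3.3 11.1 5.25 6.6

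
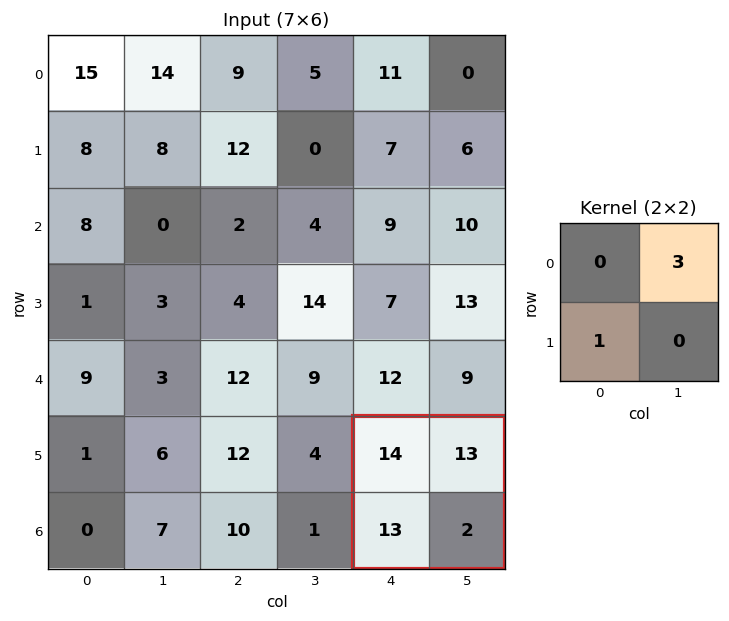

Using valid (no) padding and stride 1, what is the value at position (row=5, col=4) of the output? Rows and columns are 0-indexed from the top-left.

The receptive field on the input at this output position is [14 13 / 13 2]. Elementwise product with the kernel and sum: 13·3 + 13·1.

52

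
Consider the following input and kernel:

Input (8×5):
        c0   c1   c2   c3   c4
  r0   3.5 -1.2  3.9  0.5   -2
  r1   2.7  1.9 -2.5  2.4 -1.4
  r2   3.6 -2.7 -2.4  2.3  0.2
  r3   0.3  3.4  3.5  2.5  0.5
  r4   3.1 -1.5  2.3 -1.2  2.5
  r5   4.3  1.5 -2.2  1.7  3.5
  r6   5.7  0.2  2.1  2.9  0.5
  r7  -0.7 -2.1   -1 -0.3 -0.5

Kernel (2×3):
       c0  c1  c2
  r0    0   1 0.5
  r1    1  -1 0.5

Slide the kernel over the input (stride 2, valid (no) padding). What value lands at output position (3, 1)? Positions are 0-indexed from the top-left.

The receptive field on the input at this output position is [2.1 2.9 0.5 / -1 -0.3 -0.5]. Elementwise product with the kernel and sum: 2.9·1 + 0.5·0.5 + -1·1 + -0.3·-1 + -0.5·0.5.

2.2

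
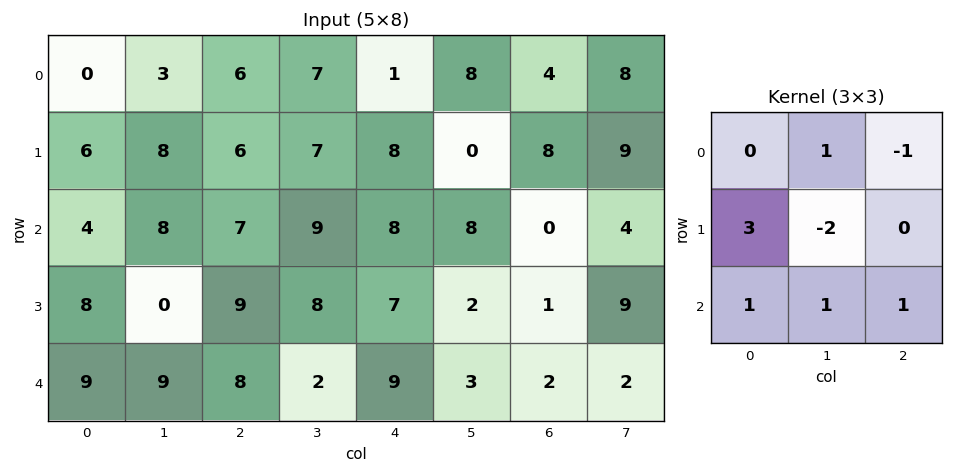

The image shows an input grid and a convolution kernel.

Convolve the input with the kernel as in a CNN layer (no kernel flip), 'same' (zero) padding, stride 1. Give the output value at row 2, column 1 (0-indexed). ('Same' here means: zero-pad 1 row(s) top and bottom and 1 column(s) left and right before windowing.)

15

The receptive field on the zero-padded input at this output position is [6 8 6 / 4 8 7 / 8 0 9]. Elementwise product with the kernel and sum: 8·1 + 6·-1 + 4·3 + 8·-2 + 8·1 + 0·1 + 9·1.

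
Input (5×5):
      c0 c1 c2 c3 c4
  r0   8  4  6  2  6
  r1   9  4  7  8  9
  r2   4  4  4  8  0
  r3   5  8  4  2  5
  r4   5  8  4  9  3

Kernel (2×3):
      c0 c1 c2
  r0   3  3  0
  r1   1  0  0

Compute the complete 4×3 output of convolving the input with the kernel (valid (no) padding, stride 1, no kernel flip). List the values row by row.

45 34 31
43 37 49
29 32 40
44 44 22

Output[0,0]: The receptive field on the input at this output position is [8 4 6 / 9 4 7]. Elementwise product with the kernel and sum: 8·3 + 4·3 + 9·1.
Output[0,1]: The receptive field on the input at this output position is [4 6 2 / 4 7 8]. Elementwise product with the kernel and sum: 4·3 + 6·3 + 4·1.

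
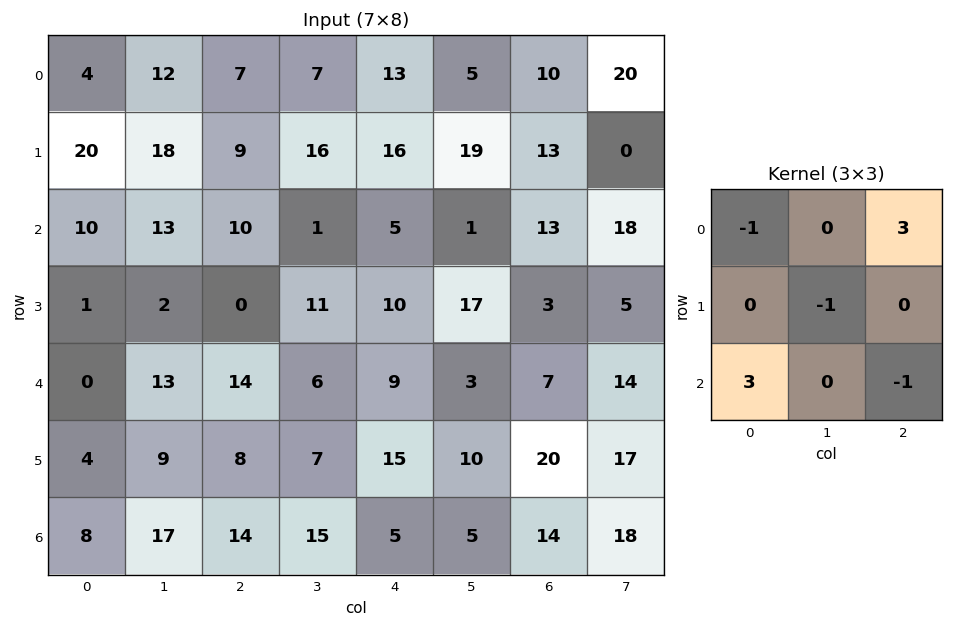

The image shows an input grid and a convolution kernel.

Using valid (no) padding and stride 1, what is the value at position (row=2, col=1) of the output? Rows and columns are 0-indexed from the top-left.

23

The receptive field on the input at this output position is [13 10 1 / 2 0 11 / 13 14 6]. Elementwise product with the kernel and sum: 13·-1 + 1·3 + 0·-1 + 13·3 + 6·-1.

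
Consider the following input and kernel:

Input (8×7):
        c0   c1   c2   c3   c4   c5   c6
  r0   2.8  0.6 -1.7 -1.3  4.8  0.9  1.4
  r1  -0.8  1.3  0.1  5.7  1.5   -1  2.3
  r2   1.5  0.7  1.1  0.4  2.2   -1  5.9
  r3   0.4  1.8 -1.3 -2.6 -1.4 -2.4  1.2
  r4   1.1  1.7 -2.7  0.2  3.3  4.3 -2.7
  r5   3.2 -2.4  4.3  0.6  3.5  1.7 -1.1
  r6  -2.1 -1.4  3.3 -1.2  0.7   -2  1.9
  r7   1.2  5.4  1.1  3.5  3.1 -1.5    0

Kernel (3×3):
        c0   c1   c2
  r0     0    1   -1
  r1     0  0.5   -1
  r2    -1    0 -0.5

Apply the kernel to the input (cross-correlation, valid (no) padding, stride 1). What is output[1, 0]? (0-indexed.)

The receptive field on the input at this output position is [-0.8 1.3 0.1 / 1.5 0.7 1.1 / 0.4 1.8 -1.3]. Elementwise product with the kernel and sum: 1.3·1 + 0.1·-1 + 0.7·0.5 + 1.1·-1 + 0.4·-1 + -1.3·-0.5.

0.7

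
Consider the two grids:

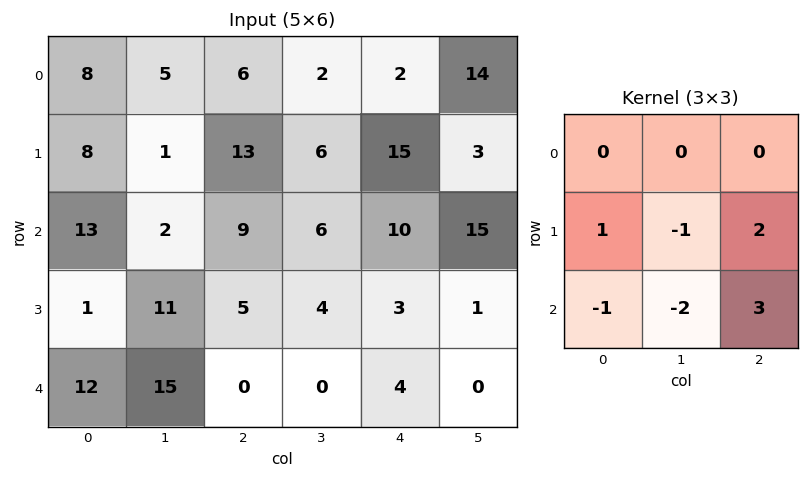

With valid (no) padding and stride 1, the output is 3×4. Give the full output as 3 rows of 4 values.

43 -2 46 16
21 -4 19 19
-42 -1 19 -5

Output[0,0]: The receptive field on the input at this output position is [8 5 6 / 8 1 13 / 13 2 9]. Elementwise product with the kernel and sum: 8·1 + 1·-1 + 13·2 + 13·-1 + 2·-2 + 9·3.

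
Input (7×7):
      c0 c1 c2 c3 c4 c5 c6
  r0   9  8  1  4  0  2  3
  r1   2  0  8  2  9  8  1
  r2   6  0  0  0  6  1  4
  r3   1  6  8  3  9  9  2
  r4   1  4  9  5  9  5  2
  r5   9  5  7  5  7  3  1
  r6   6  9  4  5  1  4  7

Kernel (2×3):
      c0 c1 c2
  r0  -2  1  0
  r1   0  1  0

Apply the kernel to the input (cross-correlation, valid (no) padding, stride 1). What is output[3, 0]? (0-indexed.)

The receptive field on the input at this output position is [1 6 8 / 1 4 9]. Elementwise product with the kernel and sum: 1·-2 + 6·1 + 4·1.

8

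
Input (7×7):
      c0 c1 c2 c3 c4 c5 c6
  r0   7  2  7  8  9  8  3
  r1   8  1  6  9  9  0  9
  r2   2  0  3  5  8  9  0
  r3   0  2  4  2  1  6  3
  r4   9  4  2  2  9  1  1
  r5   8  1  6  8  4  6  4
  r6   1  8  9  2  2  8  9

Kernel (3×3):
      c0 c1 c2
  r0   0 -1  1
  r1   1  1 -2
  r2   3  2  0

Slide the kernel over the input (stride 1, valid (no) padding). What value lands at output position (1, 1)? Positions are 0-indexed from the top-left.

10

The receptive field on the input at this output position is [1 6 9 / 0 3 5 / 2 4 2]. Elementwise product with the kernel and sum: 6·-1 + 9·1 + 0·1 + 3·1 + 5·-2 + 2·3 + 4·2.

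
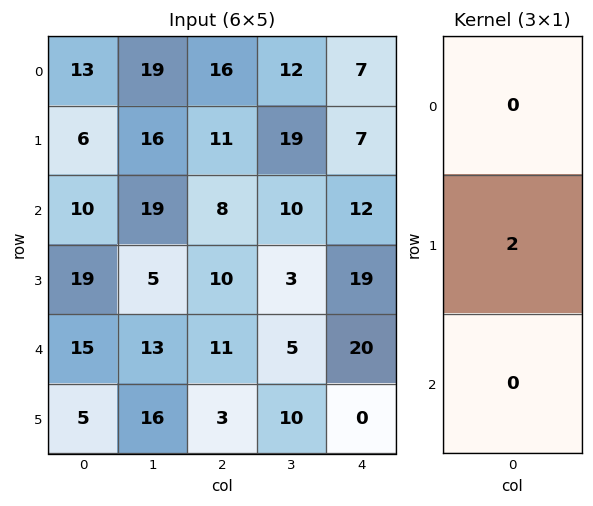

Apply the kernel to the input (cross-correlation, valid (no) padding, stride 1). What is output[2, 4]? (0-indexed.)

38

The receptive field on the input at this output position is [12 / 19 / 20]. Elementwise product with the kernel and sum: 19·2.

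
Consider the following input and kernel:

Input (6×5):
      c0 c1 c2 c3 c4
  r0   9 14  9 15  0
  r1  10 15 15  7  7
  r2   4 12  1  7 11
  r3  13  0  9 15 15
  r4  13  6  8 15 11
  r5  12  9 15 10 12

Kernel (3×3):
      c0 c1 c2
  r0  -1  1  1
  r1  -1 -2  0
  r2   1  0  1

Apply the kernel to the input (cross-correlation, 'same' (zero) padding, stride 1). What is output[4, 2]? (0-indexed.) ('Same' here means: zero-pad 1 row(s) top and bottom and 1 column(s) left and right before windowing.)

21

The receptive field on the zero-padded input at this output position is [0 9 15 / 6 8 15 / 9 15 10]. Elementwise product with the kernel and sum: 0·-1 + 9·1 + 15·1 + 6·-1 + 8·-2 + 9·1 + 10·1.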